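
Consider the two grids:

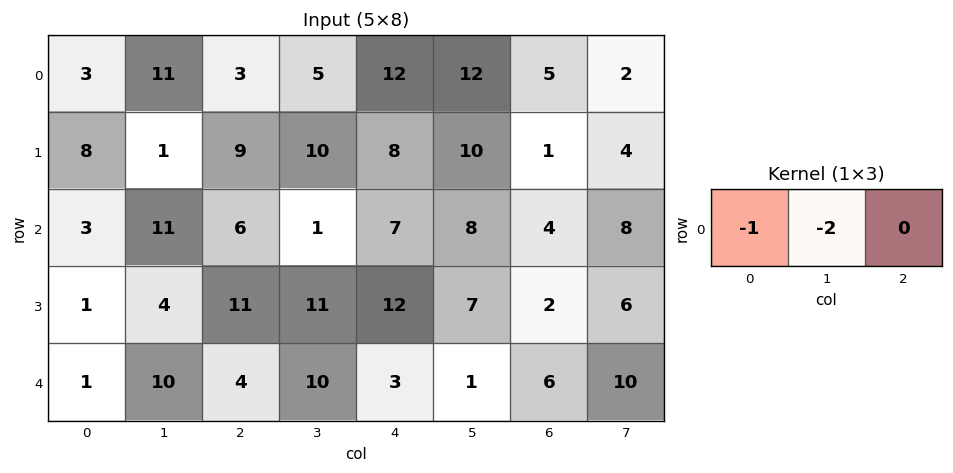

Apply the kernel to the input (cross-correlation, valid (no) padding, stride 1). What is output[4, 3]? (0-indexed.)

-16

The receptive field on the input at this output position is [10 3 1]. Elementwise product with the kernel and sum: 10·-1 + 3·-2.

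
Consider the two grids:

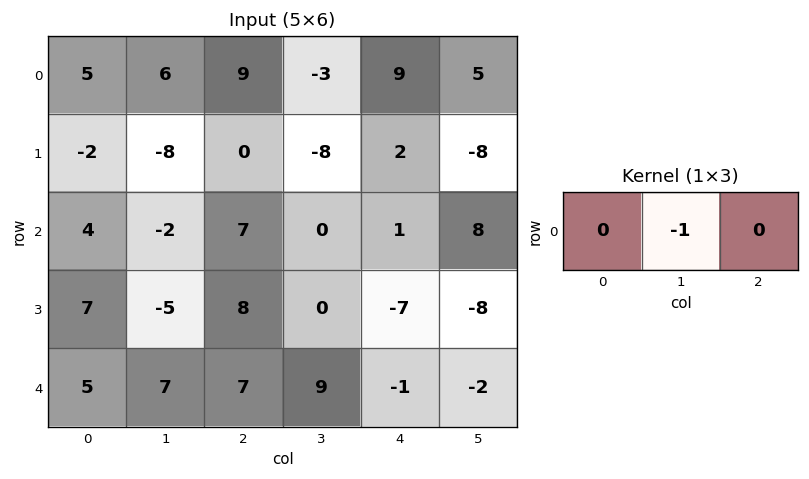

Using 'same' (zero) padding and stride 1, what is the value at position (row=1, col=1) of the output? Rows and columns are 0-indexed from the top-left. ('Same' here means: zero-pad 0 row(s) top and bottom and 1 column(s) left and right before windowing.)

The receptive field on the zero-padded input at this output position is [-2 -8 0]. Elementwise product with the kernel and sum: -8·-1.

8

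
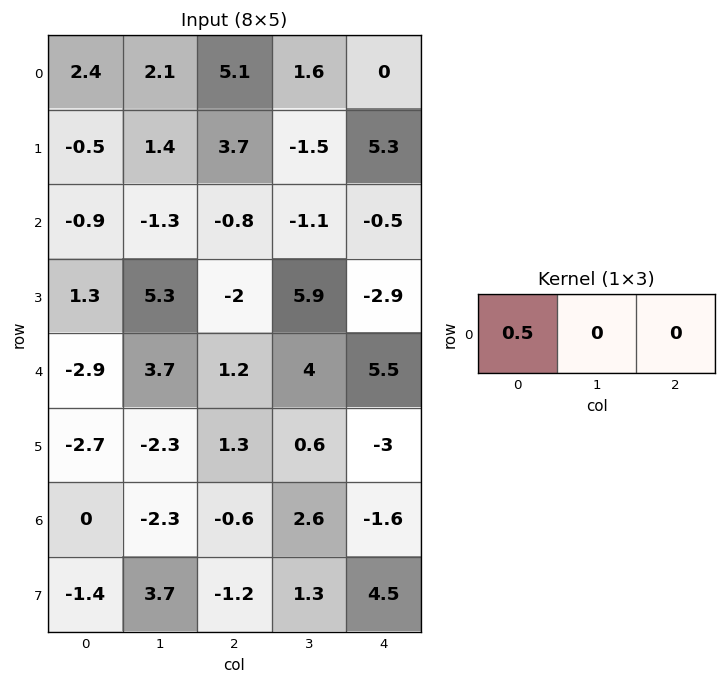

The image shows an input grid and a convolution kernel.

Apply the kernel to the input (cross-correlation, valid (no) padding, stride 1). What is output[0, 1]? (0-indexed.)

The receptive field on the input at this output position is [2.1 5.1 1.6]. Elementwise product with the kernel and sum: 2.1·0.5.

1.05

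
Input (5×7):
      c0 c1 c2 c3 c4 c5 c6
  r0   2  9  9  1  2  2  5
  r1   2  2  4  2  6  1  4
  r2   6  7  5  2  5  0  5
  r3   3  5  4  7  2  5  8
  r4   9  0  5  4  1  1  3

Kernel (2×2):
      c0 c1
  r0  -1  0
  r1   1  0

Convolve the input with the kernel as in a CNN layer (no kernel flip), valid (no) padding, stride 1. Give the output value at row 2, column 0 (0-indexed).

The receptive field on the input at this output position is [6 7 / 3 5]. Elementwise product with the kernel and sum: 6·-1 + 3·1.

-3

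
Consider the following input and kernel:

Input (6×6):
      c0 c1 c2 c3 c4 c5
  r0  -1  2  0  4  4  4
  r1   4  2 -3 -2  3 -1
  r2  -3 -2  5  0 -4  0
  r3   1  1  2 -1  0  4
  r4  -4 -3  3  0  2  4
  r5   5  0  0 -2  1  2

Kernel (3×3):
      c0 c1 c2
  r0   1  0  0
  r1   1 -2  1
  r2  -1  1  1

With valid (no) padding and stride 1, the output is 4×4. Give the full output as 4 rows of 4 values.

2 15 -5 -9
12 -10 -5 11
2 0 8 9
1 -10 6 4

Output[0,0]: The receptive field on the input at this output position is [-1 2 0 / 4 2 -3 / -3 -2 5]. Elementwise product with the kernel and sum: -1·1 + 4·1 + 2·-2 + -3·1 + -3·-1 + -2·1 + 5·1.
Output[0,1]: The receptive field on the input at this output position is [2 0 4 / 2 -3 -2 / -2 5 0]. Elementwise product with the kernel and sum: 2·1 + 2·1 + -3·-2 + -2·1 + -2·-1 + 5·1 + 0·1.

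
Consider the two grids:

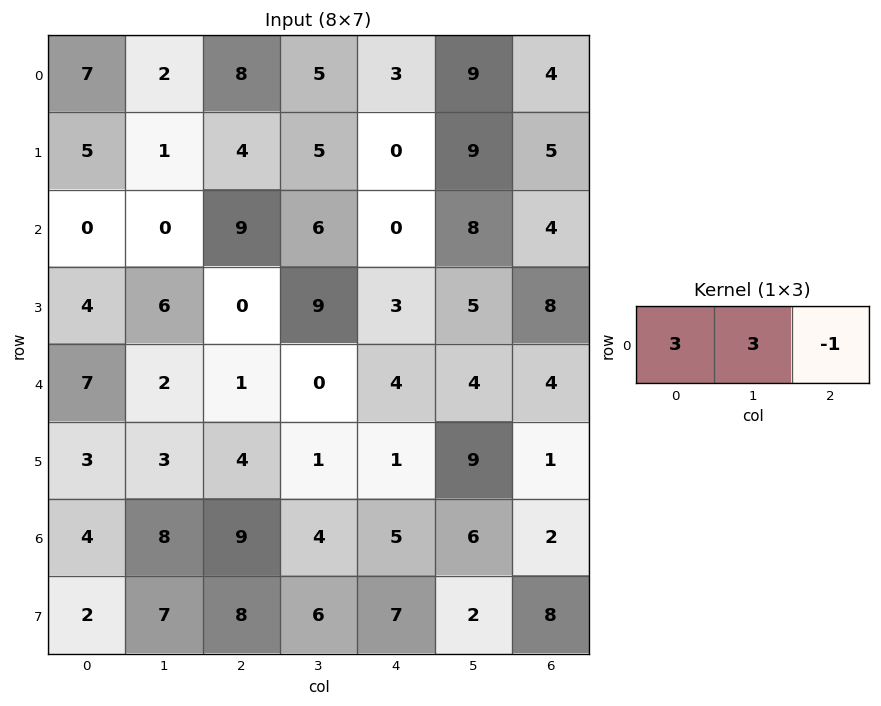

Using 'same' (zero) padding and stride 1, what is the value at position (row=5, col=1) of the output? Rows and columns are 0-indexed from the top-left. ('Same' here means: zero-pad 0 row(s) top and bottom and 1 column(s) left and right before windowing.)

14

The receptive field on the zero-padded input at this output position is [3 3 4]. Elementwise product with the kernel and sum: 3·3 + 3·3 + 4·-1.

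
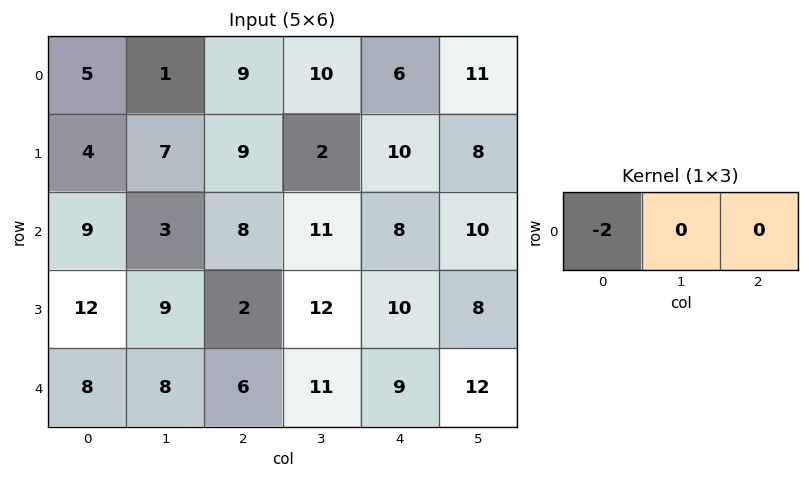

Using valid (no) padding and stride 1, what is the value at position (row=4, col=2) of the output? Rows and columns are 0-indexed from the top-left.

-12

The receptive field on the input at this output position is [6 11 9]. Elementwise product with the kernel and sum: 6·-2.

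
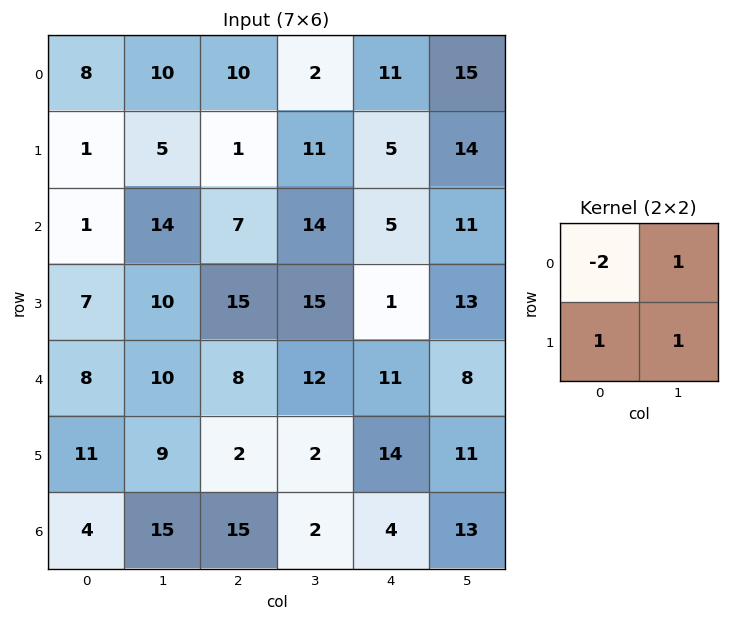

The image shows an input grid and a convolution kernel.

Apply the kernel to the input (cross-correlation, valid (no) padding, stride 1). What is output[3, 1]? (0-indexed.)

The receptive field on the input at this output position is [10 15 / 10 8]. Elementwise product with the kernel and sum: 10·-2 + 15·1 + 10·1 + 8·1.

13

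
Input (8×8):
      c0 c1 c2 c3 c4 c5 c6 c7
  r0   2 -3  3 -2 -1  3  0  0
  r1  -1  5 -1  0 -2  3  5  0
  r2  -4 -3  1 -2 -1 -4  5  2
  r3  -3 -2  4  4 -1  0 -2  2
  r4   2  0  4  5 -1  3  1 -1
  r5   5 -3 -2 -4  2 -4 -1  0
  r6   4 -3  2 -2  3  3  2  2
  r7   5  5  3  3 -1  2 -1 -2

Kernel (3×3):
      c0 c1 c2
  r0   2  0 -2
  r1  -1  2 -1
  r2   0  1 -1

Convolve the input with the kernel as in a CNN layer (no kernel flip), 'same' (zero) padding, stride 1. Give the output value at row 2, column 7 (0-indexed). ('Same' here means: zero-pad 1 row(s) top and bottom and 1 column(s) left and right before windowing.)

11

The receptive field on the zero-padded input at this output position is [5 0 0 / 5 2 0 / -2 2 0]. Elementwise product with the kernel and sum: 5·2 + 0·-2 + 5·-1 + 2·2 + 0·-1 + 2·1 + 0·-1.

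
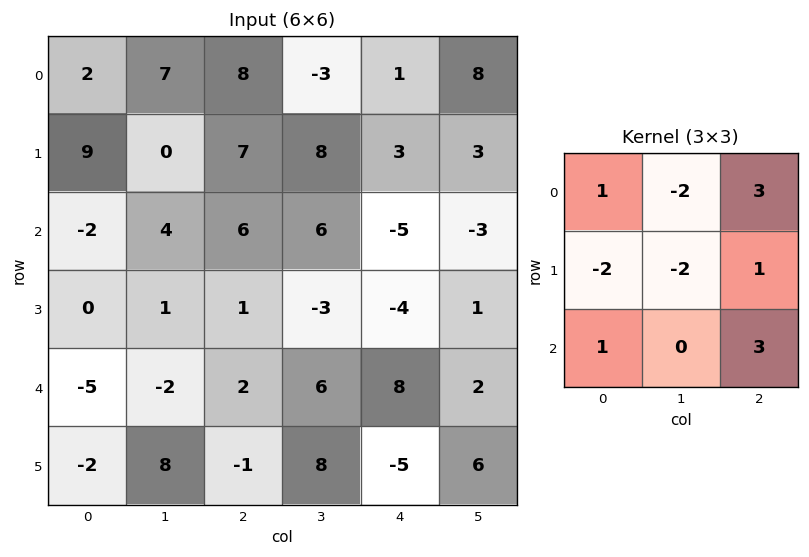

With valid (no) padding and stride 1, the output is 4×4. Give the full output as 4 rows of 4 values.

Output[0,0]: The receptive field on the input at this output position is [2 7 8 / 9 0 7 / -2 4 6]. Elementwise product with the kernel and sum: 2·1 + 7·-2 + 8·3 + 9·-2 + 0·-2 + 7·1 + -2·1 + 6·3.
Output[0,1]: The receptive field on the input at this output position is [7 8 -3 / 0 7 8 / 4 6 6]. Elementwise product with the kernel and sum: 7·1 + 8·-2 + -3·3 + 0·-2 + 7·-2 + 8·1 + 4·1 + 6·3.

17 -2 -19 -3
35 -12 -40 6
8 19 5 34
12 28 -29 8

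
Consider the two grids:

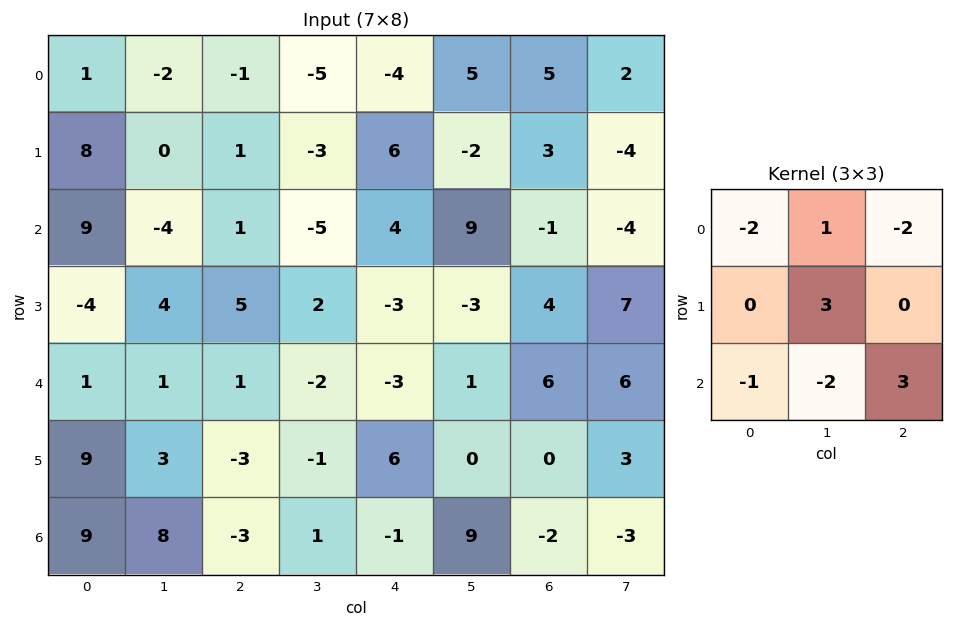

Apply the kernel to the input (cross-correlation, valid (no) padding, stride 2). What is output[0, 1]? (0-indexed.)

17

The receptive field on the input at this output position is [-1 -5 -4 / 1 -3 6 / 1 -5 4]. Elementwise product with the kernel and sum: -1·-2 + -5·1 + -4·-2 + -3·3 + 1·-1 + -5·-2 + 4·3.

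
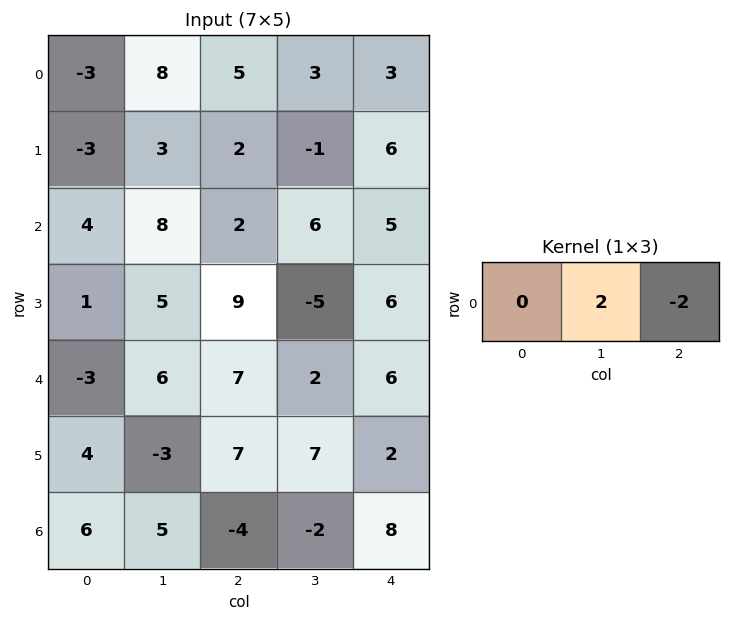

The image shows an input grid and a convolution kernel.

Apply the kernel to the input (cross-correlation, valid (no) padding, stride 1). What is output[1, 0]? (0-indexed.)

The receptive field on the input at this output position is [-3 3 2]. Elementwise product with the kernel and sum: 3·2 + 2·-2.

2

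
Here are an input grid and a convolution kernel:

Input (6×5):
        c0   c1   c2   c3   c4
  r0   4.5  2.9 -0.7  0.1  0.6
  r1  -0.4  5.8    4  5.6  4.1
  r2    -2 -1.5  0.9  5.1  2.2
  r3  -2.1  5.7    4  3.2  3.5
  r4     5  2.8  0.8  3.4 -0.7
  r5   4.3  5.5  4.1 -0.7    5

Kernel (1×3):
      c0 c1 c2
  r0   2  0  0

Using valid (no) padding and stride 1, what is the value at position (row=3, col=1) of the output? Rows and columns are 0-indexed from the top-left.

The receptive field on the input at this output position is [5.7 4 3.2]. Elementwise product with the kernel and sum: 5.7·2.

11.4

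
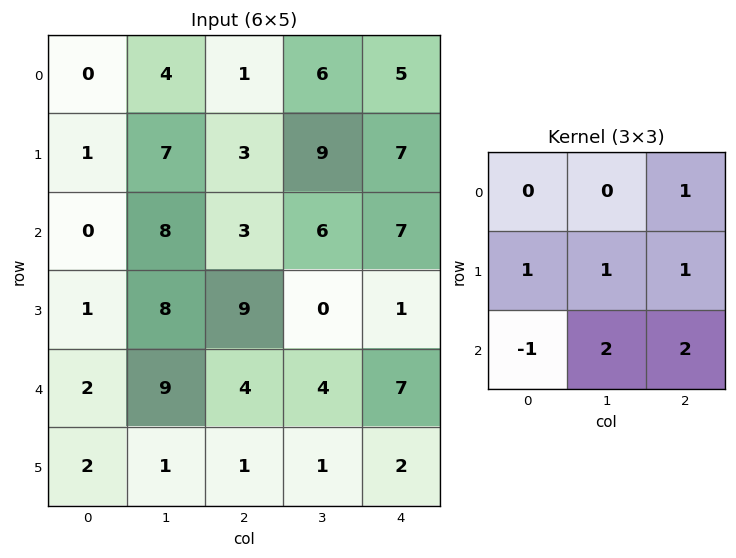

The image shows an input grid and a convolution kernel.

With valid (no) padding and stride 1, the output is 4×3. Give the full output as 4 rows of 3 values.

34 35 47
47 36 16
45 30 35
26 20 21

Output[0,0]: The receptive field on the input at this output position is [0 4 1 / 1 7 3 / 0 8 3]. Elementwise product with the kernel and sum: 1·1 + 1·1 + 7·1 + 3·1 + 0·-1 + 8·2 + 3·2.
Output[0,1]: The receptive field on the input at this output position is [4 1 6 / 7 3 9 / 8 3 6]. Elementwise product with the kernel and sum: 6·1 + 7·1 + 3·1 + 9·1 + 8·-1 + 3·2 + 6·2.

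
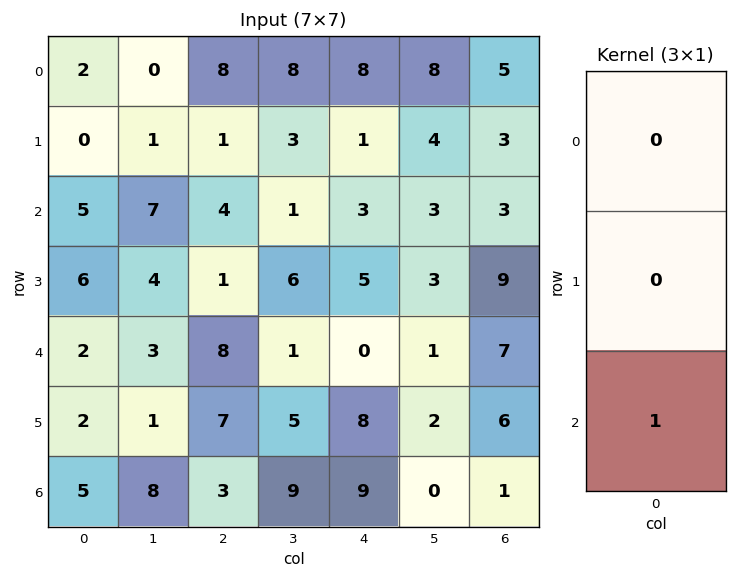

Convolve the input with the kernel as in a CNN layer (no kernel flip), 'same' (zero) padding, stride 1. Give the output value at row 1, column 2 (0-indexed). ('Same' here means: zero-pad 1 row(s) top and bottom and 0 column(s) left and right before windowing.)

The receptive field on the zero-padded input at this output position is [8 / 1 / 4]. Elementwise product with the kernel and sum: 4·1.

4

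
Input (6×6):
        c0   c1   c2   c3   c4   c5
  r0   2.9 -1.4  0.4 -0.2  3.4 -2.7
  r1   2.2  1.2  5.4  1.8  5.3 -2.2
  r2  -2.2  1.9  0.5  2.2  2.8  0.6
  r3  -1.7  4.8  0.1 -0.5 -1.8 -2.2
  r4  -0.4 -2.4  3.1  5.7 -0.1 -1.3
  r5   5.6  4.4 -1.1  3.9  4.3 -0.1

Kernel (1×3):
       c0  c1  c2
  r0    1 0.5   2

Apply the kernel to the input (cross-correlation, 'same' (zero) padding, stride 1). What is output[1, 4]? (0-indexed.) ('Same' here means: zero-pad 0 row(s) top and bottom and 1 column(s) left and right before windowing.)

0.05

The receptive field on the zero-padded input at this output position is [1.8 5.3 -2.2]. Elementwise product with the kernel and sum: 1.8·1 + 5.3·0.5 + -2.2·2.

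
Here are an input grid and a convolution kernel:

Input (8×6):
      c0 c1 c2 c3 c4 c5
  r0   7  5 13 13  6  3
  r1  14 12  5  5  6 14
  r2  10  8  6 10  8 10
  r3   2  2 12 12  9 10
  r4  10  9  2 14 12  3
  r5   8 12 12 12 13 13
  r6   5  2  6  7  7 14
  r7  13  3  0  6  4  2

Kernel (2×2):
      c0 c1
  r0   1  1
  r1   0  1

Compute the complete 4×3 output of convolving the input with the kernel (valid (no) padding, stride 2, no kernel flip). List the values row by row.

Output[0,0]: The receptive field on the input at this output position is [7 5 / 14 12]. Elementwise product with the kernel and sum: 7·1 + 5·1 + 12·1.
Output[0,1]: The receptive field on the input at this output position is [13 13 / 5 5]. Elementwise product with the kernel and sum: 13·1 + 13·1 + 5·1.

24 31 23
20 28 28
31 28 28
10 19 23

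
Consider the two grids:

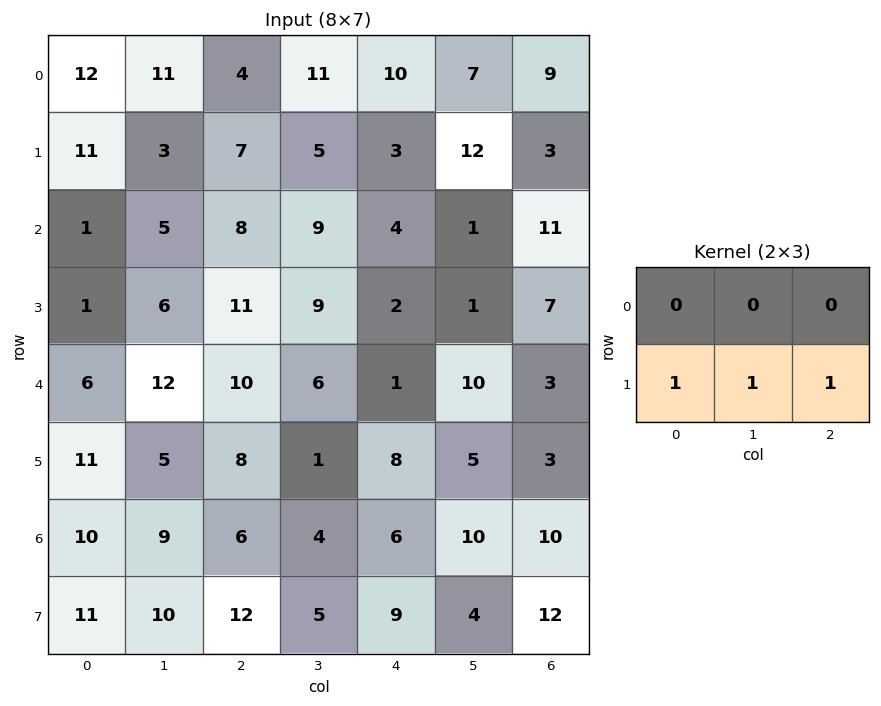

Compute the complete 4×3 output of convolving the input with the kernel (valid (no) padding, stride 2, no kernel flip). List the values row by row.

Output[0,0]: The receptive field on the input at this output position is [12 11 4 / 11 3 7]. Elementwise product with the kernel and sum: 11·1 + 3·1 + 7·1.

21 15 18
18 22 10
24 17 16
33 26 25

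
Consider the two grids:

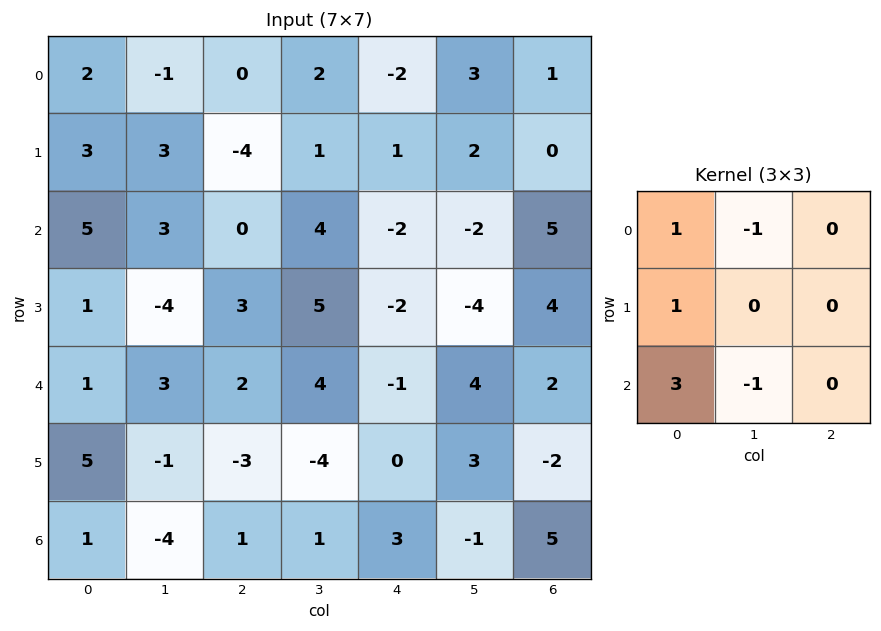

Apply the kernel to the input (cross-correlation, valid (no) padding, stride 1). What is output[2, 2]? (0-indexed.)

1

The receptive field on the input at this output position is [0 4 -2 / 3 5 -2 / 2 4 -1]. Elementwise product with the kernel and sum: 0·1 + 4·-1 + 3·1 + 2·3 + 4·-1.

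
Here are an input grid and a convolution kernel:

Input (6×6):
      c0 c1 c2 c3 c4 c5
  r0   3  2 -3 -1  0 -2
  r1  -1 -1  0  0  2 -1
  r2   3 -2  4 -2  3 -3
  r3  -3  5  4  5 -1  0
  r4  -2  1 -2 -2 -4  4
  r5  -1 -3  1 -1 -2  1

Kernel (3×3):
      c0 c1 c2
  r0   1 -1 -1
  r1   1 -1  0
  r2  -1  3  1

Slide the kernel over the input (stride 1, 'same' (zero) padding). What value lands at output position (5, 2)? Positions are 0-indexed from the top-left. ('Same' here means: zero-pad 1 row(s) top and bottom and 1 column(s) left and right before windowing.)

The receptive field on the zero-padded input at this output position is [1 -2 -2 / -3 1 -1 / 0 0 0]. Elementwise product with the kernel and sum: 1·1 + -2·-1 + -2·-1 + -3·1 + 1·-1 + 0·-1 + 0·3 + 0·1.

1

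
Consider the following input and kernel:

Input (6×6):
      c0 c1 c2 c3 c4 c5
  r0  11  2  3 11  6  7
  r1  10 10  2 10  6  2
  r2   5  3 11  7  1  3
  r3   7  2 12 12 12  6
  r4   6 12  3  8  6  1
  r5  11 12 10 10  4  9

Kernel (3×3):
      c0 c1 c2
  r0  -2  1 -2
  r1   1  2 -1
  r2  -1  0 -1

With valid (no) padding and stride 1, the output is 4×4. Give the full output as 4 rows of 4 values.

-14 -29 -3 -20
-33 -34 -6 -30
-39 -15 -2 2
-30 -28 -37 -24

Output[0,0]: The receptive field on the input at this output position is [11 2 3 / 10 10 2 / 5 3 11]. Elementwise product with the kernel and sum: 11·-2 + 2·1 + 3·-2 + 10·1 + 10·2 + 2·-1 + 5·-1 + 11·-1.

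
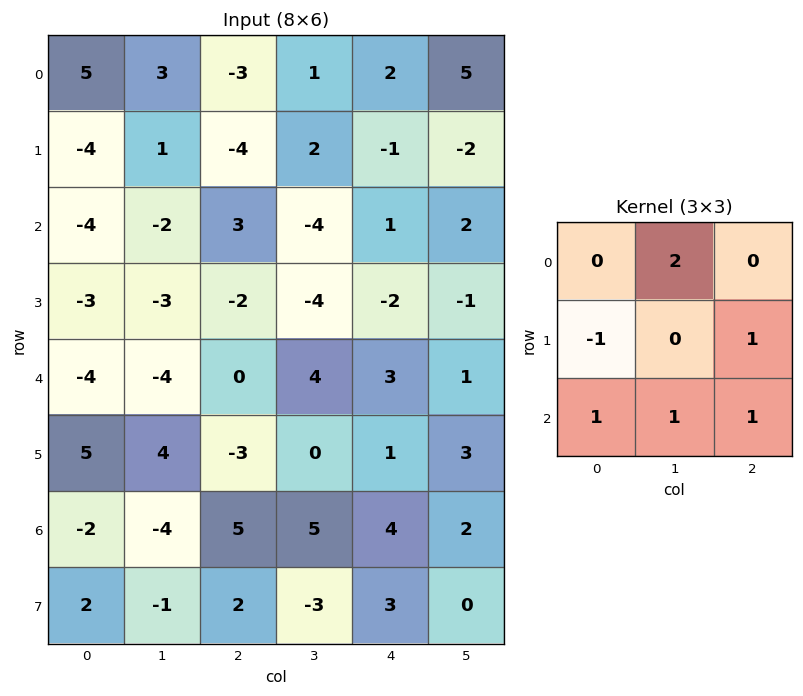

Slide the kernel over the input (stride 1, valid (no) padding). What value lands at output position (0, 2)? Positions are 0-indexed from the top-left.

The receptive field on the input at this output position is [-3 1 2 / -4 2 -1 / 3 -4 1]. Elementwise product with the kernel and sum: 1·2 + -4·-1 + -1·1 + 3·1 + -4·1 + 1·1.

5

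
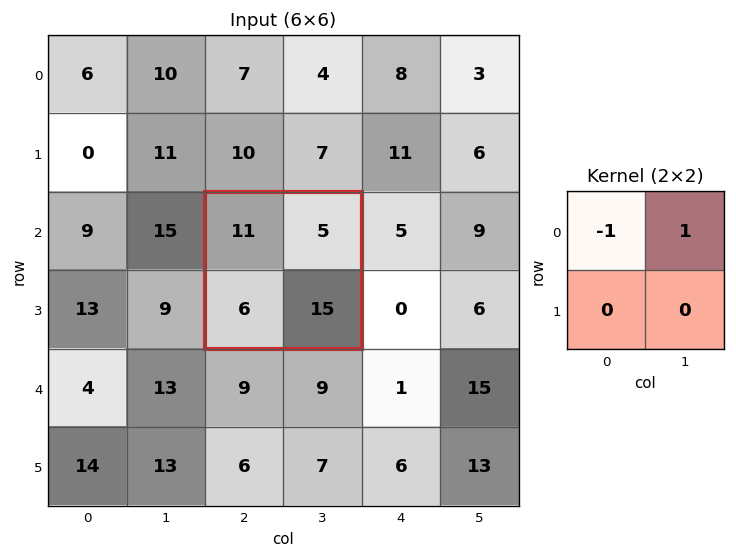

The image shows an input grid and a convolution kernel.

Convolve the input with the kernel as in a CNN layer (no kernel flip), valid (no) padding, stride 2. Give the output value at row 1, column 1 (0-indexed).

-6

The receptive field on the input at this output position is [11 5 / 6 15]. Elementwise product with the kernel and sum: 11·-1 + 5·1.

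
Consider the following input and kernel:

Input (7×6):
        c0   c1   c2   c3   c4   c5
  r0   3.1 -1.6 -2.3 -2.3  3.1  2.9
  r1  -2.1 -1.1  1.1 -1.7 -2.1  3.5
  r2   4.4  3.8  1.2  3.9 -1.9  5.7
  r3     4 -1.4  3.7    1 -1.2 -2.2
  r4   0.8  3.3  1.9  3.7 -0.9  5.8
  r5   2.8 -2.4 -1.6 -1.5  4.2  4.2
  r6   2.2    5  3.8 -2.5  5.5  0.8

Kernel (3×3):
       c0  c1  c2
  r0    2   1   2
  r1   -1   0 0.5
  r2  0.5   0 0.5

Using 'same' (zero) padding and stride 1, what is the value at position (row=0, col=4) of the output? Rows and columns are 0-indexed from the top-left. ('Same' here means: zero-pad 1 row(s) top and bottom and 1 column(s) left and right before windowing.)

4.65

The receptive field on the zero-padded input at this output position is [0 0 0 / -2.3 3.1 2.9 / -1.7 -2.1 3.5]. Elementwise product with the kernel and sum: 0·2 + 0·1 + 0·2 + -2.3·-1 + 2.9·0.5 + -1.7·0.5 + 3.5·0.5.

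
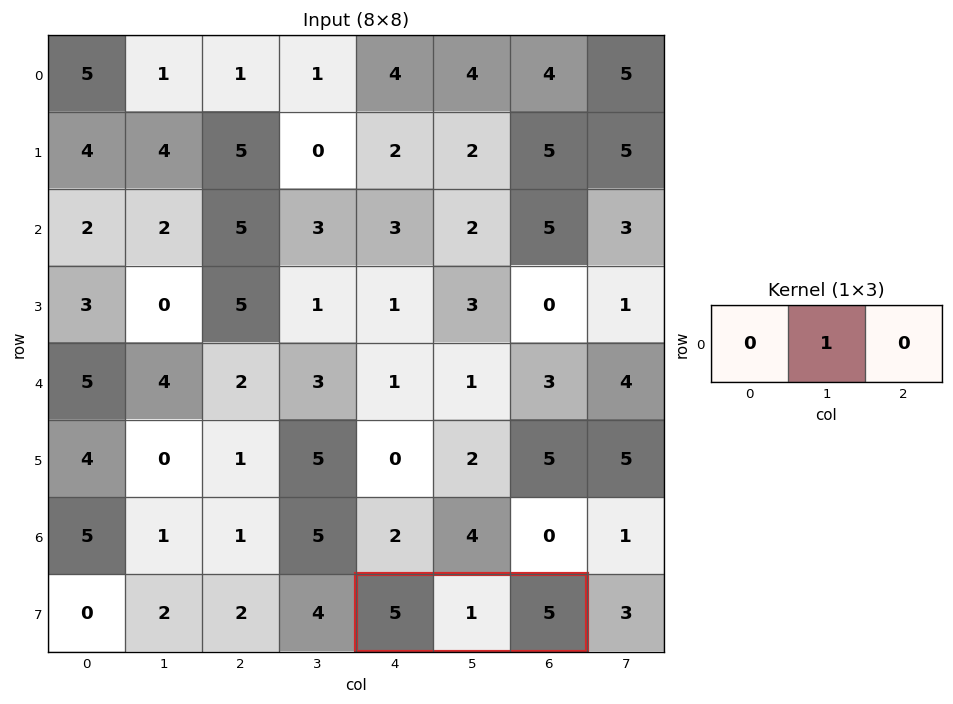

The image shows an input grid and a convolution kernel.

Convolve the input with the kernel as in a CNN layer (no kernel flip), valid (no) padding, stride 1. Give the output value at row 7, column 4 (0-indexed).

The receptive field on the input at this output position is [5 1 5]. Elementwise product with the kernel and sum: 1·1.

1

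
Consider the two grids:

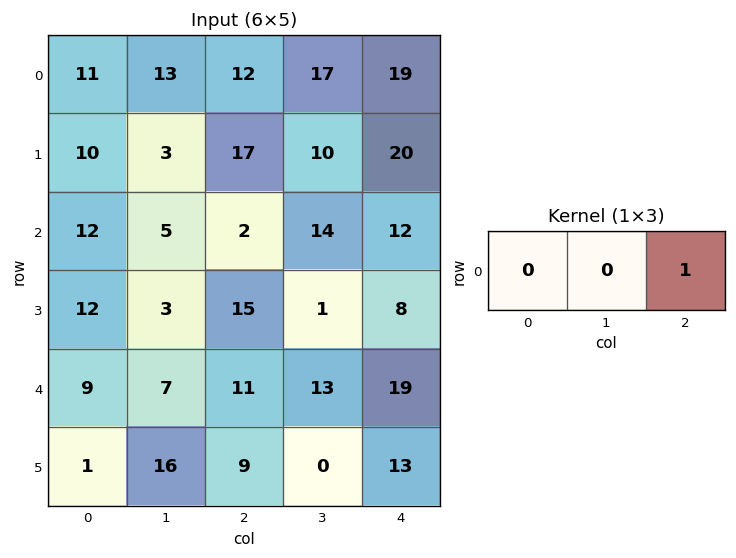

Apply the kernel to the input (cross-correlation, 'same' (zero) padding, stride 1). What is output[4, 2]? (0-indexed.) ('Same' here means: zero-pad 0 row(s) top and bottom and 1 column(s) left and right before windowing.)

The receptive field on the zero-padded input at this output position is [7 11 13]. Elementwise product with the kernel and sum: 13·1.

13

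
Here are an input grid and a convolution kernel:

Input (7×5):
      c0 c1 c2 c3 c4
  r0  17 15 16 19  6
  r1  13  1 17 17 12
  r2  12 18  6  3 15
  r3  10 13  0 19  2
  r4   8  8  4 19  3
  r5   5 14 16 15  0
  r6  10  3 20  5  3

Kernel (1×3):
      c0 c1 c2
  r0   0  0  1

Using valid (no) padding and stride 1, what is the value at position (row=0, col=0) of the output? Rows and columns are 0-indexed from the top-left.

The receptive field on the input at this output position is [17 15 16]. Elementwise product with the kernel and sum: 16·1.

16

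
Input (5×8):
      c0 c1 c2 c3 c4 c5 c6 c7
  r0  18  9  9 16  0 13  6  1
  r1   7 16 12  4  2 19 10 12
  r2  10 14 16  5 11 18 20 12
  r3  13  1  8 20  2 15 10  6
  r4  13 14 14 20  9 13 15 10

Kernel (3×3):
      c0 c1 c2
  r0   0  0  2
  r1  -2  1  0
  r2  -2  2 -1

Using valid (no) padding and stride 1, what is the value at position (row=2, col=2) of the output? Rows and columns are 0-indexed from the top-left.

The receptive field on the input at this output position is [16 5 11 / 8 20 2 / 14 20 9]. Elementwise product with the kernel and sum: 11·2 + 8·-2 + 20·1 + 14·-2 + 20·2 + 9·-1.

29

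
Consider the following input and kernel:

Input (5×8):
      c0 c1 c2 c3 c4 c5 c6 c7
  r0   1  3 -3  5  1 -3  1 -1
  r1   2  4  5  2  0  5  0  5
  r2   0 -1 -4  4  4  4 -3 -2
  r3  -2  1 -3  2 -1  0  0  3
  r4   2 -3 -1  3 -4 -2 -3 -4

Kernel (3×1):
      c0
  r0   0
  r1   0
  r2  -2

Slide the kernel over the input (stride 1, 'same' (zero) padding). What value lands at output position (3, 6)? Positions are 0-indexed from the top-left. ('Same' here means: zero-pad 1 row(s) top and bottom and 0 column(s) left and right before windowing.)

The receptive field on the zero-padded input at this output position is [-3 / 0 / -3]. Elementwise product with the kernel and sum: -3·-2.

6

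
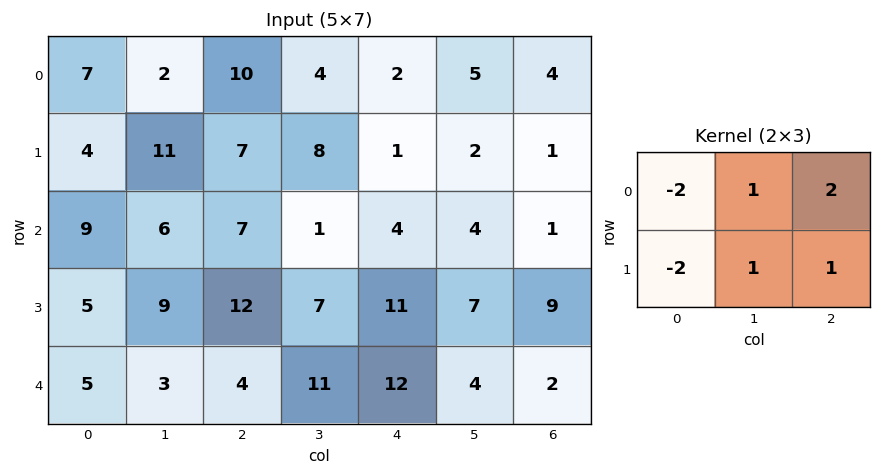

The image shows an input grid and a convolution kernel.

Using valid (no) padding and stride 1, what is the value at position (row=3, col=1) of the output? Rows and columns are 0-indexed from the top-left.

17

The receptive field on the input at this output position is [9 12 7 / 3 4 11]. Elementwise product with the kernel and sum: 9·-2 + 12·1 + 7·2 + 3·-2 + 4·1 + 11·1.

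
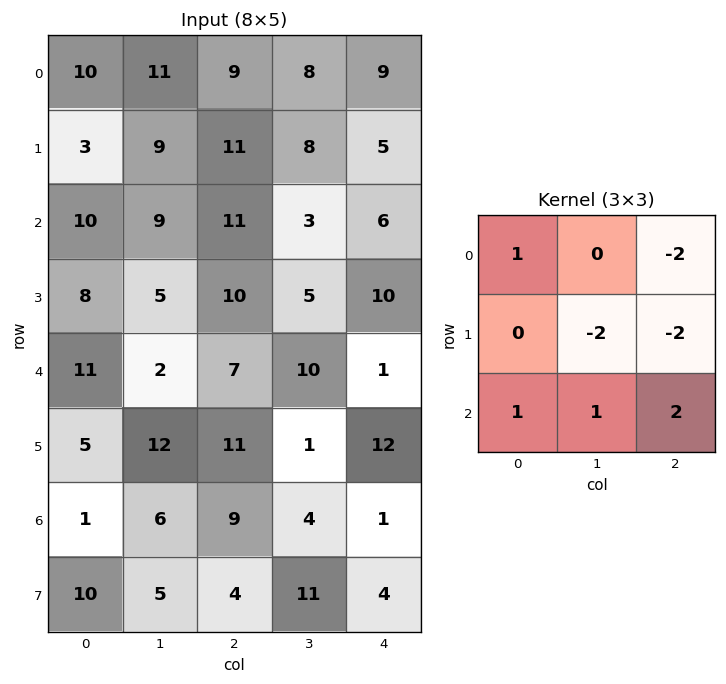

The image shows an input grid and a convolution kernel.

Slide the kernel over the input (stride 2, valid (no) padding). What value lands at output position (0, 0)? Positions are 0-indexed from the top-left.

The receptive field on the input at this output position is [10 11 9 / 3 9 11 / 10 9 11]. Elementwise product with the kernel and sum: 10·1 + 9·-2 + 9·-2 + 11·-2 + 10·1 + 9·1 + 11·2.

-7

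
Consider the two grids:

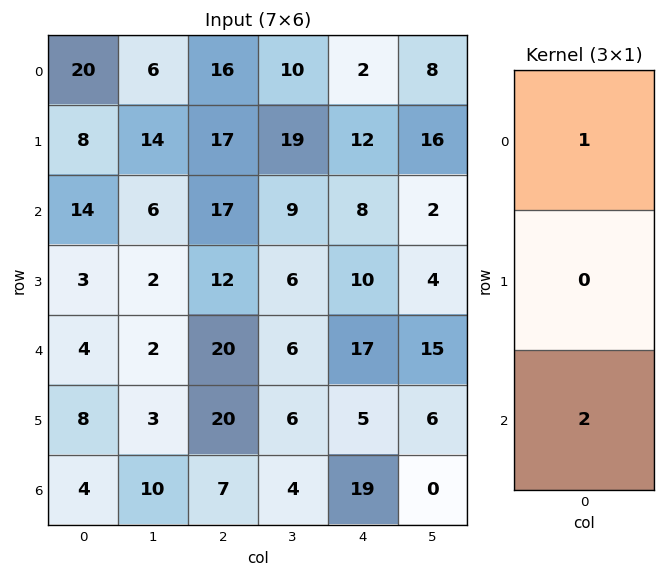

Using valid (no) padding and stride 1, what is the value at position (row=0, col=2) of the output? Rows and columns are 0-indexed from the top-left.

50

The receptive field on the input at this output position is [16 / 17 / 17]. Elementwise product with the kernel and sum: 16·1 + 17·2.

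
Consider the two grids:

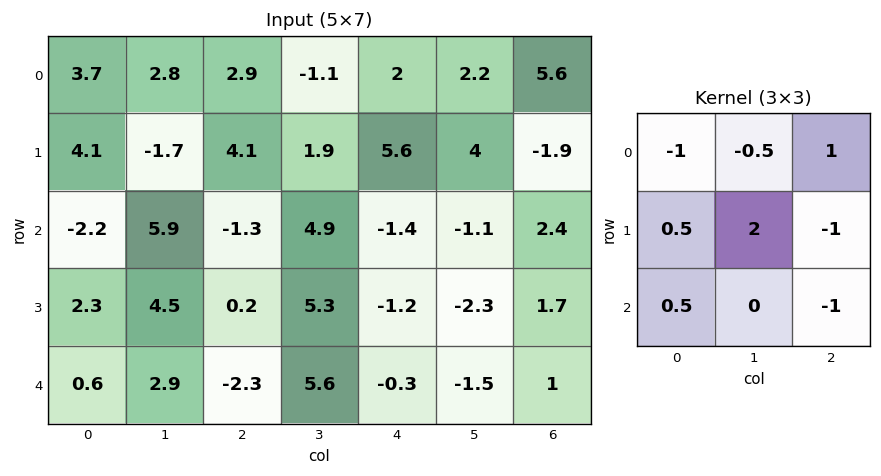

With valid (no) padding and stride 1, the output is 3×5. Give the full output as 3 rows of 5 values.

-7.45 -1.85 0.65 14 12.1
13.8 -6.05 12.4 5 -17.1
10.5 -7.15 8.5 1.55 -3.7

Output[0,0]: The receptive field on the input at this output position is [3.7 2.8 2.9 / 4.1 -1.7 4.1 / -2.2 5.9 -1.3]. Elementwise product with the kernel and sum: 3.7·-1 + 2.8·-0.5 + 2.9·1 + 4.1·0.5 + -1.7·2 + 4.1·-1 + -2.2·0.5 + -1.3·-1.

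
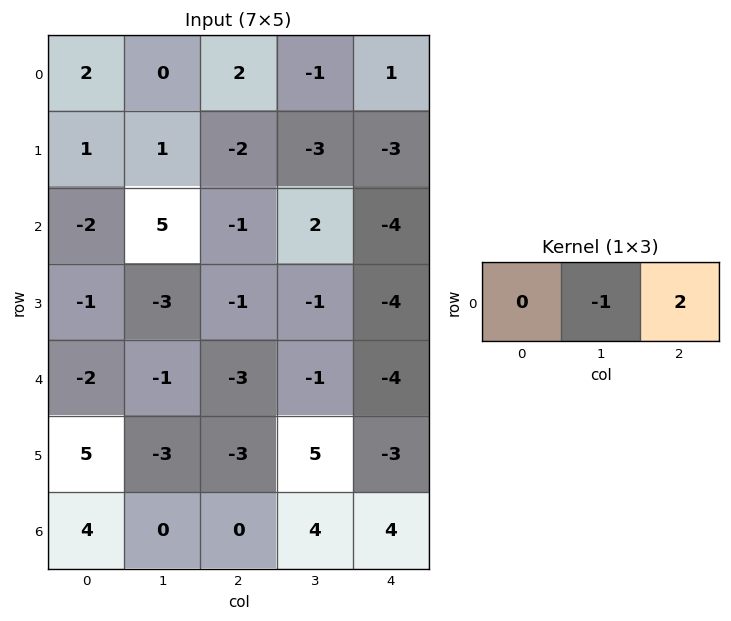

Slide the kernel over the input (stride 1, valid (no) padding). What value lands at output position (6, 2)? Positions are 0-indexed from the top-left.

The receptive field on the input at this output position is [0 4 4]. Elementwise product with the kernel and sum: 4·-1 + 4·2.

4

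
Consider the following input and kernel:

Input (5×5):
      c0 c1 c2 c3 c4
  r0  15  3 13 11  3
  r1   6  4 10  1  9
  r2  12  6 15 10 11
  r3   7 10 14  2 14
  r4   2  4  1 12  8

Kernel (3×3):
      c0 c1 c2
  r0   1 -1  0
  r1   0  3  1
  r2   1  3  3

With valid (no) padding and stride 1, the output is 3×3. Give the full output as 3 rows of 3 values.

109 102 92
114 107 112
67 78 86

Output[0,0]: The receptive field on the input at this output position is [15 3 13 / 6 4 10 / 12 6 15]. Elementwise product with the kernel and sum: 15·1 + 3·-1 + 4·3 + 10·1 + 12·1 + 6·3 + 15·3.
Output[0,1]: The receptive field on the input at this output position is [3 13 11 / 4 10 1 / 6 15 10]. Elementwise product with the kernel and sum: 3·1 + 13·-1 + 10·3 + 1·1 + 6·1 + 15·3 + 10·3.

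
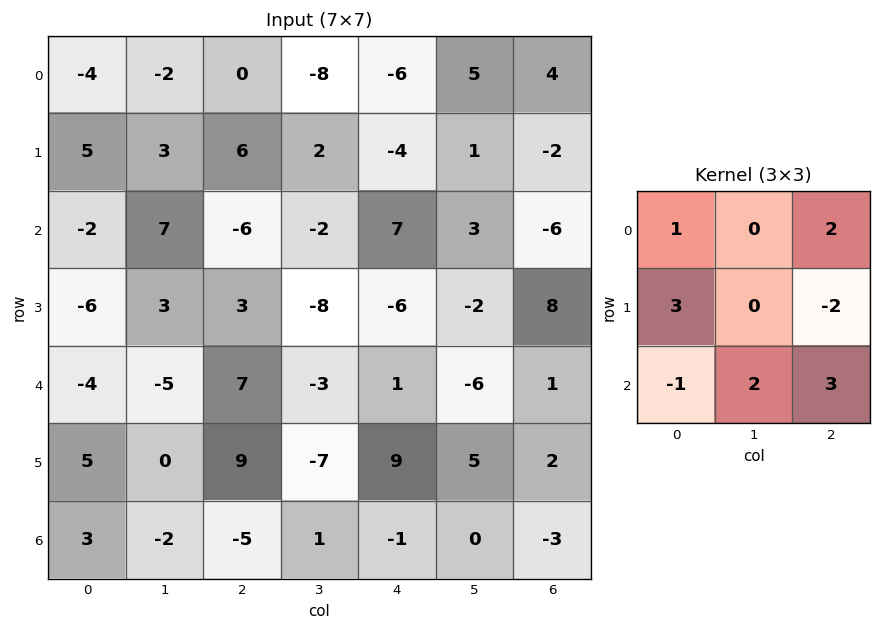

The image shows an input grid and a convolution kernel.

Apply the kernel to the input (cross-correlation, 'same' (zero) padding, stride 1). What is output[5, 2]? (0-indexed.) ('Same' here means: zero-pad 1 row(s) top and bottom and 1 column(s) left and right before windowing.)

-2

The receptive field on the zero-padded input at this output position is [-5 7 -3 / 0 9 -7 / -2 -5 1]. Elementwise product with the kernel and sum: -5·1 + -3·2 + 0·3 + -7·-2 + -2·-1 + -5·2 + 1·3.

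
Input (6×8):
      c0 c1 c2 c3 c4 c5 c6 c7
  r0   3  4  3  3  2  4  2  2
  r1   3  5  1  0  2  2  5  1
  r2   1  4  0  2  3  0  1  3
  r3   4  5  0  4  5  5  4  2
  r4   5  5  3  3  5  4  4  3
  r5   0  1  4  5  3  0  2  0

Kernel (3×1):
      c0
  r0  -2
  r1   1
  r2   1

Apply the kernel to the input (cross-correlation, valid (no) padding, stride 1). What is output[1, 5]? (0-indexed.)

The receptive field on the input at this output position is [2 / 0 / 5]. Elementwise product with the kernel and sum: 2·-2 + 0·1 + 5·1.

1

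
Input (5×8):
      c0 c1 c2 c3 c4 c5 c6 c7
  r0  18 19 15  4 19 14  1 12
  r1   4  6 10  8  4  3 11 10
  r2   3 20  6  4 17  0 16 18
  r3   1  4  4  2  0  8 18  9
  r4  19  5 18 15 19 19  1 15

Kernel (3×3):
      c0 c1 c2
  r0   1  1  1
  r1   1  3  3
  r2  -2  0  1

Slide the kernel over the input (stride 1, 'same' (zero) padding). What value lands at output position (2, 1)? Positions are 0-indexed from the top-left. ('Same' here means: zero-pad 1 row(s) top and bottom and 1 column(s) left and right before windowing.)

The receptive field on the zero-padded input at this output position is [4 6 10 / 3 20 6 / 1 4 4]. Elementwise product with the kernel and sum: 4·1 + 6·1 + 10·1 + 3·1 + 20·3 + 6·3 + 1·-2 + 4·1.

103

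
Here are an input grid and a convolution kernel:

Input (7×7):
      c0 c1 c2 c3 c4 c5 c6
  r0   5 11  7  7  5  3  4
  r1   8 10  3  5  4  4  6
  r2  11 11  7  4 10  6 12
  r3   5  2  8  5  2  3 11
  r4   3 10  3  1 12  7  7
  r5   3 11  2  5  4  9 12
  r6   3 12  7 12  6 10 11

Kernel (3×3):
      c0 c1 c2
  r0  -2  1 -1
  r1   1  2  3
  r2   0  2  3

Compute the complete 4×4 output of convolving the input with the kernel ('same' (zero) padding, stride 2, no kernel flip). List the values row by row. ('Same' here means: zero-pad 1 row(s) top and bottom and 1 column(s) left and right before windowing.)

89 67 46 23
69 46 45 50
78 37 70 50
34 37 39 26

Output[0,0]: The receptive field on the zero-padded input at this output position is [0 0 0 / 0 5 11 / 0 8 10]. Elementwise product with the kernel and sum: 0·-2 + 0·1 + 0·-1 + 0·1 + 5·2 + 11·3 + 8·2 + 10·3.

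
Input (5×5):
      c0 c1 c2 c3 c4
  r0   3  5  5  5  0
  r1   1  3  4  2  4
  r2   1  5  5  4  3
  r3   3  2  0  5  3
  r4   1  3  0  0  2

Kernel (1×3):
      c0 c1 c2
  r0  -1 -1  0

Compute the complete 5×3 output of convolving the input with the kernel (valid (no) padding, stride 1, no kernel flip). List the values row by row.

Output[0,0]: The receptive field on the input at this output position is [3 5 5]. Elementwise product with the kernel and sum: 3·-1 + 5·-1.
Output[0,1]: The receptive field on the input at this output position is [5 5 5]. Elementwise product with the kernel and sum: 5·-1 + 5·-1.

-8 -10 -10
-4 -7 -6
-6 -10 -9
-5 -2 -5
-4 -3 0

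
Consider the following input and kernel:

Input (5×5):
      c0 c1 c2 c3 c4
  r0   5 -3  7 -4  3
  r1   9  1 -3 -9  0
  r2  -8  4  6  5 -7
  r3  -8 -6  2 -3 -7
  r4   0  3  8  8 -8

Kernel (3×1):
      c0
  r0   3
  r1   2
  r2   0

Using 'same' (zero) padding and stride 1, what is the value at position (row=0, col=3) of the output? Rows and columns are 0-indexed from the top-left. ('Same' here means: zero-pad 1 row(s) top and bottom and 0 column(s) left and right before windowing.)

-8

The receptive field on the zero-padded input at this output position is [0 / -4 / -9]. Elementwise product with the kernel and sum: 0·3 + -4·2.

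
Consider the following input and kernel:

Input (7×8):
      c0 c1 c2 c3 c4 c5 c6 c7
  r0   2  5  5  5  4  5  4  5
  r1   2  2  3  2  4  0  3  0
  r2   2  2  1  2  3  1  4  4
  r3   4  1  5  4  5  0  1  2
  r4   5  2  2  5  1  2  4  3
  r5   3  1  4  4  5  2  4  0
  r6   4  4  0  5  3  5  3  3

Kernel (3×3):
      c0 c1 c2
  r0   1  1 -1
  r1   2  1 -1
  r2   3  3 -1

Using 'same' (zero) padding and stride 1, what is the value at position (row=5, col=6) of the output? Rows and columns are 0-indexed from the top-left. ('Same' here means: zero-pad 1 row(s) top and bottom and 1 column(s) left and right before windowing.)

32

The receptive field on the zero-padded input at this output position is [2 4 3 / 2 4 0 / 5 3 3]. Elementwise product with the kernel and sum: 2·1 + 4·1 + 3·-1 + 2·2 + 4·1 + 0·-1 + 5·3 + 3·3 + 3·-1.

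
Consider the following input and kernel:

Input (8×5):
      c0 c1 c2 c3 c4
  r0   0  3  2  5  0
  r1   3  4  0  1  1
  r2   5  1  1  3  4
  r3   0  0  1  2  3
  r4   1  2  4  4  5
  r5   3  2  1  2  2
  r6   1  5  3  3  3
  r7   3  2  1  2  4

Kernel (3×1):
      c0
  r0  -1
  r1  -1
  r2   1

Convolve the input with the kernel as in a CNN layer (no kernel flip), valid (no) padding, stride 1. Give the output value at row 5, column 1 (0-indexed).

-5

The receptive field on the input at this output position is [2 / 5 / 2]. Elementwise product with the kernel and sum: 2·-1 + 5·-1 + 2·1.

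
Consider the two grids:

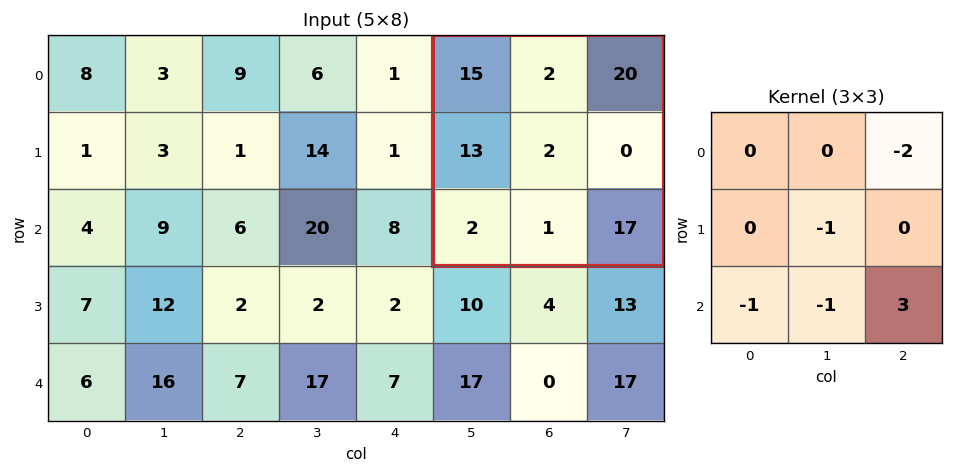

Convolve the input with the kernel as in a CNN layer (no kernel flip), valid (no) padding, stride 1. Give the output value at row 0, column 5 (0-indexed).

The receptive field on the input at this output position is [15 2 20 / 13 2 0 / 2 1 17]. Elementwise product with the kernel and sum: 20·-2 + 2·-1 + 2·-1 + 1·-1 + 17·3.

6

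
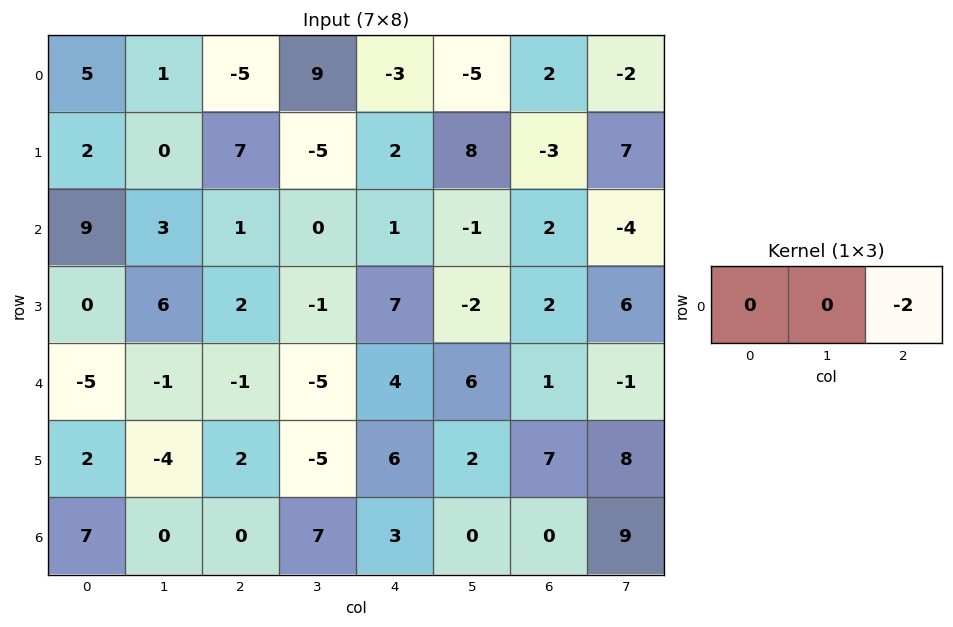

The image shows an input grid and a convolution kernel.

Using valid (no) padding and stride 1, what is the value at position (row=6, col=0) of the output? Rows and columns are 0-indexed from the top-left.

0

The receptive field on the input at this output position is [7 0 0]. Elementwise product with the kernel and sum: 0·-2.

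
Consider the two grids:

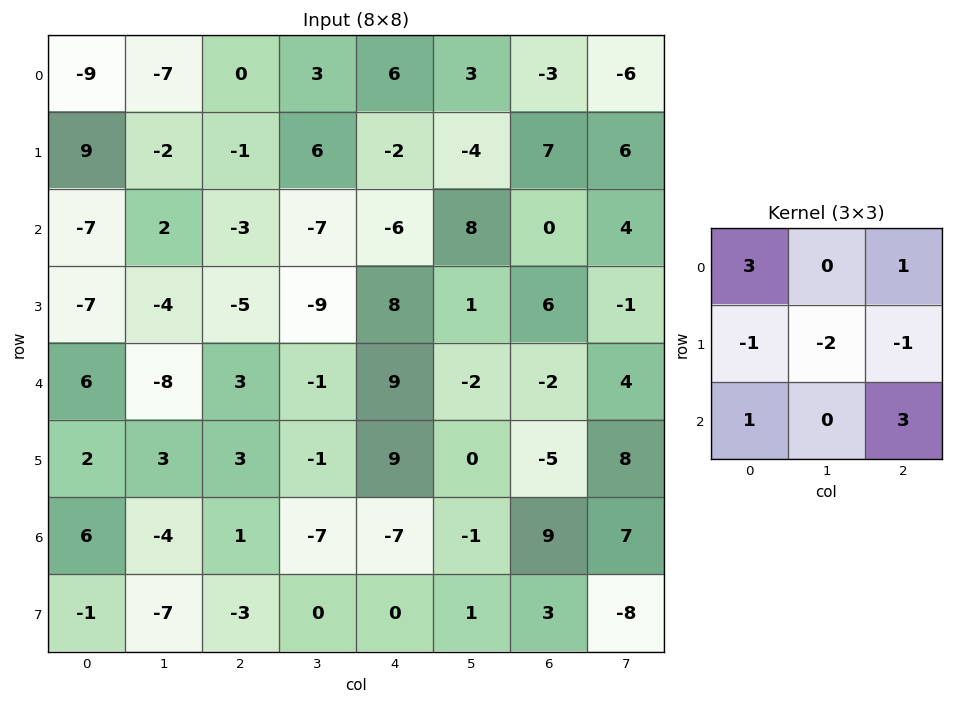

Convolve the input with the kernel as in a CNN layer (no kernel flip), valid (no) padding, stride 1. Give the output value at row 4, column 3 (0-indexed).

-32

The receptive field on the input at this output position is [-1 9 -2 / -1 9 0 / -7 -7 -1]. Elementwise product with the kernel and sum: -1·3 + -2·1 + -1·-1 + 9·-2 + 0·-1 + -7·1 + -1·3.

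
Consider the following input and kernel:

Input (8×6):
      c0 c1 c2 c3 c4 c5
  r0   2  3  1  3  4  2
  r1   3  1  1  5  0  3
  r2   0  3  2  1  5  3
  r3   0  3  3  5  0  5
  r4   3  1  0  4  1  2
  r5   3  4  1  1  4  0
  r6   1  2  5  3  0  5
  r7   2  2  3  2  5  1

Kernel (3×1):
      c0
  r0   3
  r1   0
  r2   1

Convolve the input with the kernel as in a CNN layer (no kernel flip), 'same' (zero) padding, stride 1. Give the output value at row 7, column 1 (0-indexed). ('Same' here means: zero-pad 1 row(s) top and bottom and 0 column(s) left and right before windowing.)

The receptive field on the zero-padded input at this output position is [2 / 2 / 0]. Elementwise product with the kernel and sum: 2·3 + 0·1.

6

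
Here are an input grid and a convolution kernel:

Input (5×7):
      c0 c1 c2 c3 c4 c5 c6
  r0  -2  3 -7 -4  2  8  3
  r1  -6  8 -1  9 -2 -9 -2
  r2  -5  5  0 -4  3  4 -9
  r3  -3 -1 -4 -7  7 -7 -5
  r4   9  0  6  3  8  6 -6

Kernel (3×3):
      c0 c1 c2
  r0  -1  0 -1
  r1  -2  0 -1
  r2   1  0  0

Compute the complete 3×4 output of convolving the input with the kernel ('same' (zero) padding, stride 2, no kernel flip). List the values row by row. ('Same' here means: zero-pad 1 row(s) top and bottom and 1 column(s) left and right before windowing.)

Output[0,0]: The receptive field on the zero-padded input at this output position is [0 0 0 / 0 -2 3 / 0 -6 8]. Elementwise product with the kernel and sum: 0·-1 + 0·-1 + 0·-2 + 3·-1 + 0·1.
Output[0,1]: The receptive field on the zero-padded input at this output position is [0 0 0 / 3 -7 -4 / 8 -1 9]. Elementwise product with the kernel and sum: 0·-1 + 0·-1 + 3·-2 + -4·-1 + 8·1.

-3 6 9 -25
-13 -24 -3 -6
1 5 2 -5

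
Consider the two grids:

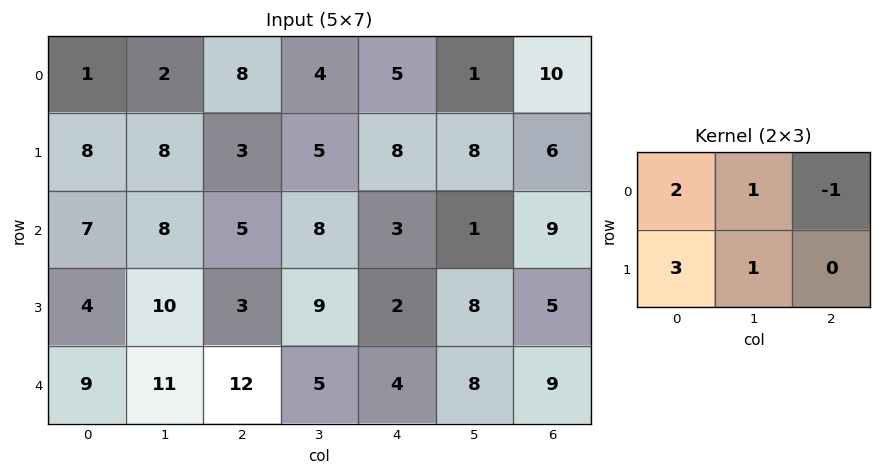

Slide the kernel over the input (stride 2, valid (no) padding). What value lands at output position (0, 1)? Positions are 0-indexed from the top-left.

The receptive field on the input at this output position is [8 4 5 / 3 5 8]. Elementwise product with the kernel and sum: 8·2 + 4·1 + 5·-1 + 3·3 + 5·1.

29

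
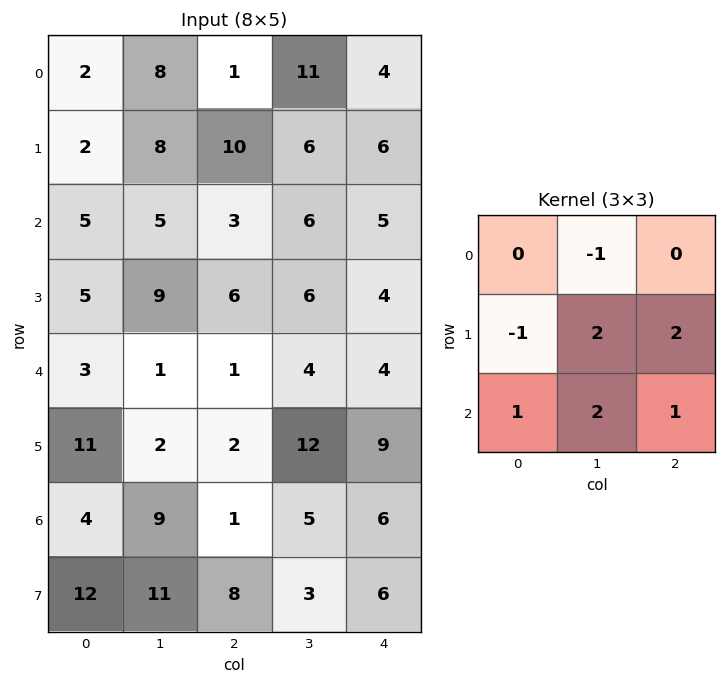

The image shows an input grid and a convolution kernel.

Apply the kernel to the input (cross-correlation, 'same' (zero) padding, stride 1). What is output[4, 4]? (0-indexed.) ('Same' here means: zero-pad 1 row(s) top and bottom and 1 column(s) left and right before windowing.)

30

The receptive field on the zero-padded input at this output position is [6 4 0 / 4 4 0 / 12 9 0]. Elementwise product with the kernel and sum: 4·-1 + 4·-1 + 4·2 + 0·2 + 12·1 + 9·2 + 0·1.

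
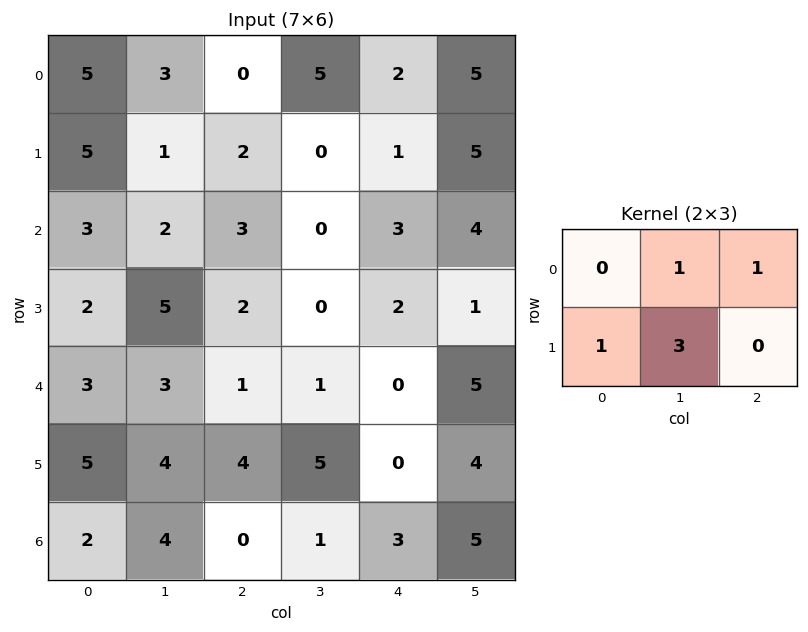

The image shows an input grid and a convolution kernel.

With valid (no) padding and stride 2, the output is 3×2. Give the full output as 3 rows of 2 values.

11 9
22 5
21 20

Output[0,0]: The receptive field on the input at this output position is [5 3 0 / 5 1 2]. Elementwise product with the kernel and sum: 3·1 + 0·1 + 5·1 + 1·3.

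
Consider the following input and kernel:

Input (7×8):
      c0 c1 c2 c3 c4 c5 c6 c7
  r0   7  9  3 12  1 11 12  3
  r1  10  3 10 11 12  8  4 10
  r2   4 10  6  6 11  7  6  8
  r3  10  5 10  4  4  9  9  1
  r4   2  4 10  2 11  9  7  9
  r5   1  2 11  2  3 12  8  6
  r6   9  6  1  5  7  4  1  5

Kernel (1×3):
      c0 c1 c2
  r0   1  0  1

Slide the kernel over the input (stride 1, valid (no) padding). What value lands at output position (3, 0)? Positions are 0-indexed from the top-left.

20

The receptive field on the input at this output position is [10 5 10]. Elementwise product with the kernel and sum: 10·1 + 10·1.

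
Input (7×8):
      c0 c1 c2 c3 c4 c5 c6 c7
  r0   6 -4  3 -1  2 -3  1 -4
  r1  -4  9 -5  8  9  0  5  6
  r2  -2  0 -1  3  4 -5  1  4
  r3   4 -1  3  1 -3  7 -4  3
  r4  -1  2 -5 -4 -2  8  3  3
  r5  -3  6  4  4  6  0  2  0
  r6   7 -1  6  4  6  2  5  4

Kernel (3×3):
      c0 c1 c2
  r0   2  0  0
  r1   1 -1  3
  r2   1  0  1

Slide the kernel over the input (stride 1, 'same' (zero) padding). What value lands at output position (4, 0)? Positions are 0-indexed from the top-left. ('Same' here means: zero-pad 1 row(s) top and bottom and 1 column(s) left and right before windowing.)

The receptive field on the zero-padded input at this output position is [0 4 -1 / 0 -1 2 / 0 -3 6]. Elementwise product with the kernel and sum: 0·2 + 0·1 + -1·-1 + 2·3 + 0·1 + 6·1.

13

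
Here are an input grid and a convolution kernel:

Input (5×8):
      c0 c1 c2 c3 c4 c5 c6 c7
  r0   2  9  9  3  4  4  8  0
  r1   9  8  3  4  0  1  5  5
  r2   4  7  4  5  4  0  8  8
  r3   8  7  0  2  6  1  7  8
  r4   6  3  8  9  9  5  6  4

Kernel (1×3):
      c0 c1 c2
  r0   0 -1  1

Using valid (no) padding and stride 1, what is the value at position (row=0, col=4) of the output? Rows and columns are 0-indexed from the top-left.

The receptive field on the input at this output position is [4 4 8]. Elementwise product with the kernel and sum: 4·-1 + 8·1.

4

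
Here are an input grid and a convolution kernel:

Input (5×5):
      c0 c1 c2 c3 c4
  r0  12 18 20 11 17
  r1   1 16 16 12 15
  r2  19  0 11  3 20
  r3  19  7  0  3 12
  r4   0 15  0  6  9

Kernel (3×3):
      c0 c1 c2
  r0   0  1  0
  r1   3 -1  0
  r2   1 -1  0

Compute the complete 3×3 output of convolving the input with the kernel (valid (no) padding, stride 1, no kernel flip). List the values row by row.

Output[0,0]: The receptive field on the input at this output position is [12 18 20 / 1 16 16 / 19 0 11]. Elementwise product with the kernel and sum: 18·1 + 1·3 + 16·-1 + 19·1 + 0·-1.
Output[0,1]: The receptive field on the input at this output position is [18 20 11 / 16 16 12 / 0 11 3]. Elementwise product with the kernel and sum: 20·1 + 16·3 + 16·-1 + 0·1 + 11·-1.

24 41 55
85 12 39
35 47 -6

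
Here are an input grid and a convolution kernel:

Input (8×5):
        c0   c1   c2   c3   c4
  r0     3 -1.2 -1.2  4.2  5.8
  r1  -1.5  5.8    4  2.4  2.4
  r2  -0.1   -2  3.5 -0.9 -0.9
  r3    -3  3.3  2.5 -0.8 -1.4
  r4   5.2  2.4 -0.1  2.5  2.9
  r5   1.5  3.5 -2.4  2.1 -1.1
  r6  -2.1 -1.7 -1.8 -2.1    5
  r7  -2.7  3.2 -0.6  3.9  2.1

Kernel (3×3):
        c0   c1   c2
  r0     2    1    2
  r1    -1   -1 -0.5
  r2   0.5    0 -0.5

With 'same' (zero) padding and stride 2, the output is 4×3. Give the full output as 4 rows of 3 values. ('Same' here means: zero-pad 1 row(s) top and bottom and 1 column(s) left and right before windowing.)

-5.3 2 -8.8
9.55 21.4 8.6
-4.55 4.65 -7.35
9.85 13 2.15

Output[0,0]: The receptive field on the zero-padded input at this output position is [0 0 0 / 0 3 -1.2 / 0 -1.5 5.8]. Elementwise product with the kernel and sum: 0·2 + 0·1 + 0·2 + 0·-1 + 3·-1 + -1.2·-0.5 + 0·0.5 + 5.8·-0.5.
Output[0,1]: The receptive field on the zero-padded input at this output position is [0 0 0 / -1.2 -1.2 4.2 / 5.8 4 2.4]. Elementwise product with the kernel and sum: 0·2 + 0·1 + 0·2 + -1.2·-1 + -1.2·-1 + 4.2·-0.5 + 5.8·0.5 + 2.4·-0.5.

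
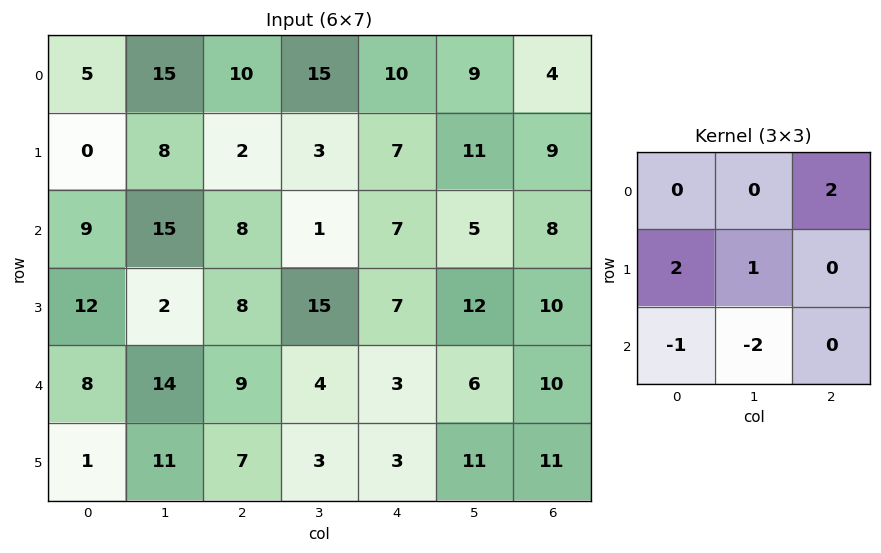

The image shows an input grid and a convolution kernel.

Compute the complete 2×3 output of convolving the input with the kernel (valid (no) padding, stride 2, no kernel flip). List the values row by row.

-11 17 16
6 28 27

Output[0,0]: The receptive field on the input at this output position is [5 15 10 / 0 8 2 / 9 15 8]. Elementwise product with the kernel and sum: 10·2 + 0·2 + 8·1 + 9·-1 + 15·-2.
Output[0,1]: The receptive field on the input at this output position is [10 15 10 / 2 3 7 / 8 1 7]. Elementwise product with the kernel and sum: 10·2 + 2·2 + 3·1 + 8·-1 + 1·-2.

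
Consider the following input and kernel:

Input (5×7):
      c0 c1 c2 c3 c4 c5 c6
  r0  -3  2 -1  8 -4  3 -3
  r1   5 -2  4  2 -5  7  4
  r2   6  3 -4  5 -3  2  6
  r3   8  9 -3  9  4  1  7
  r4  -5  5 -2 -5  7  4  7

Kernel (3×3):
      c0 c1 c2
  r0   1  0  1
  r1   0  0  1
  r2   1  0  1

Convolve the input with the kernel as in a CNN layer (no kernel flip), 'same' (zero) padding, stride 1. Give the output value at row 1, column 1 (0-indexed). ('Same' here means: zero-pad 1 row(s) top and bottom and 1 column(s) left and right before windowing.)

2

The receptive field on the zero-padded input at this output position is [-3 2 -1 / 5 -2 4 / 6 3 -4]. Elementwise product with the kernel and sum: -3·1 + -1·1 + 4·1 + 6·1 + -4·1.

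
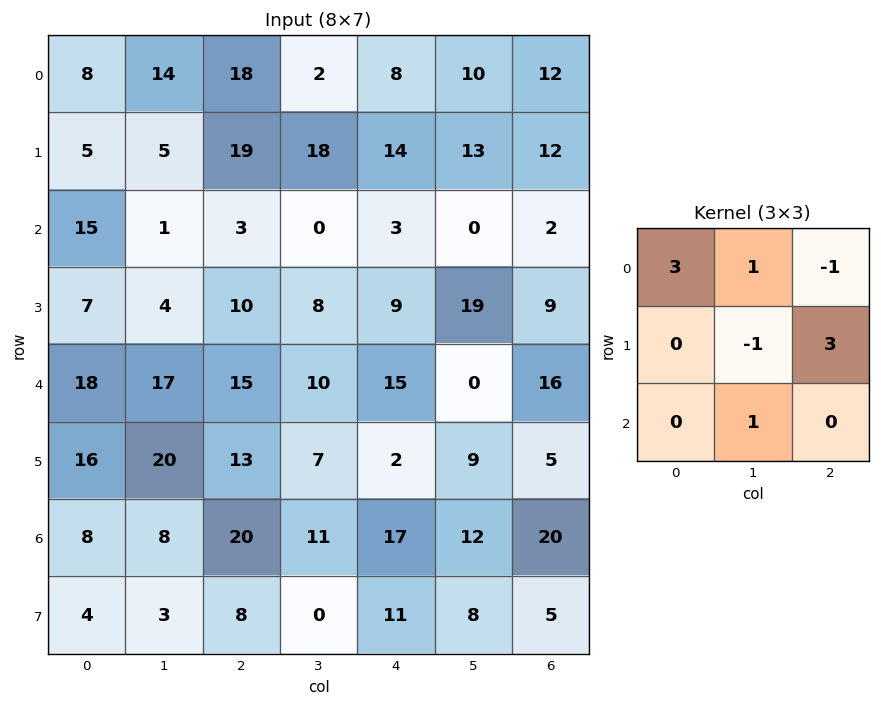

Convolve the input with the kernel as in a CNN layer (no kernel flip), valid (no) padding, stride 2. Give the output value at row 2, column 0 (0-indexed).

The receptive field on the input at this output position is [18 17 15 / 16 20 13 / 8 8 20]. Elementwise product with the kernel and sum: 18·3 + 17·1 + 15·-1 + 20·-1 + 13·3 + 8·1.

83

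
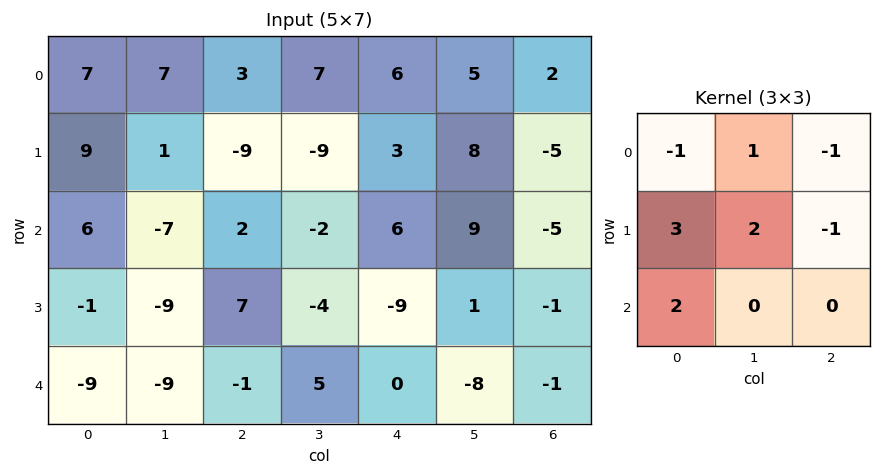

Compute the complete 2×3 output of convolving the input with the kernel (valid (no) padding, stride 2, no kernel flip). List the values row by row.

47 -46 39
-61 10 -16

Output[0,0]: The receptive field on the input at this output position is [7 7 3 / 9 1 -9 / 6 -7 2]. Elementwise product with the kernel and sum: 7·-1 + 7·1 + 3·-1 + 9·3 + 1·2 + -9·-1 + 6·2.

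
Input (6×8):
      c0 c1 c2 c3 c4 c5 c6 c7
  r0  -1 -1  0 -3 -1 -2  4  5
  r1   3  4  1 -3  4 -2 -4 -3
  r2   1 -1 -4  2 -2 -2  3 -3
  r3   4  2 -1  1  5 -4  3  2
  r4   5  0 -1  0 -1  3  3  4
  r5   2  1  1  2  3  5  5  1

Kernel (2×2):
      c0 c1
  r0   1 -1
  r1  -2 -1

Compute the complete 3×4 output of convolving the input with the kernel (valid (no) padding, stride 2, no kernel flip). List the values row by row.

-10 4 -5 10
-8 -5 -6 -2
0 -5 -15 -12

Output[0,0]: The receptive field on the input at this output position is [-1 -1 / 3 4]. Elementwise product with the kernel and sum: -1·1 + -1·-1 + 3·-2 + 4·-1.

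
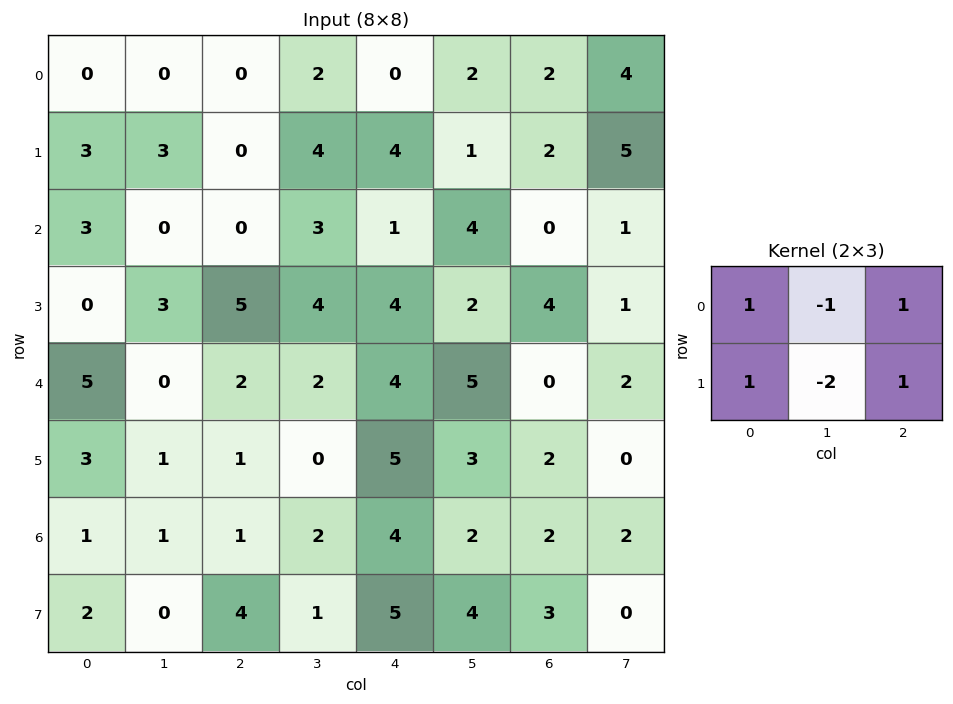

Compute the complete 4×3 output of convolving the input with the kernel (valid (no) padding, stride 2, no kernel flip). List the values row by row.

-3 -6 4
2 -1 1
9 10 0
7 10 4

Output[0,0]: The receptive field on the input at this output position is [0 0 0 / 3 3 0]. Elementwise product with the kernel and sum: 0·1 + 0·-1 + 0·1 + 3·1 + 3·-2 + 0·1.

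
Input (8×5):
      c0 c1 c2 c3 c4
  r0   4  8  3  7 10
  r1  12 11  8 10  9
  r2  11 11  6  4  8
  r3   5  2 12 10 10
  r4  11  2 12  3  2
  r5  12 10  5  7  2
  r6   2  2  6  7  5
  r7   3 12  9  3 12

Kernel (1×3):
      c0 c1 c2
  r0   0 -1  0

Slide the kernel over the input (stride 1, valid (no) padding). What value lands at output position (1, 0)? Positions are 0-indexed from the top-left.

The receptive field on the input at this output position is [12 11 8]. Elementwise product with the kernel and sum: 11·-1.

-11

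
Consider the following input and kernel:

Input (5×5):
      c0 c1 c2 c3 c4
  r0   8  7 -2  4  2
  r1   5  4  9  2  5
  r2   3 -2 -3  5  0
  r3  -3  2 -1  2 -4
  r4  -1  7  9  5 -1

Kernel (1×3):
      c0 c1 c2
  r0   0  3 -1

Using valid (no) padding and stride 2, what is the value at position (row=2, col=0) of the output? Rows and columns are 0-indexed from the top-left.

The receptive field on the input at this output position is [-1 7 9]. Elementwise product with the kernel and sum: 7·3 + 9·-1.

12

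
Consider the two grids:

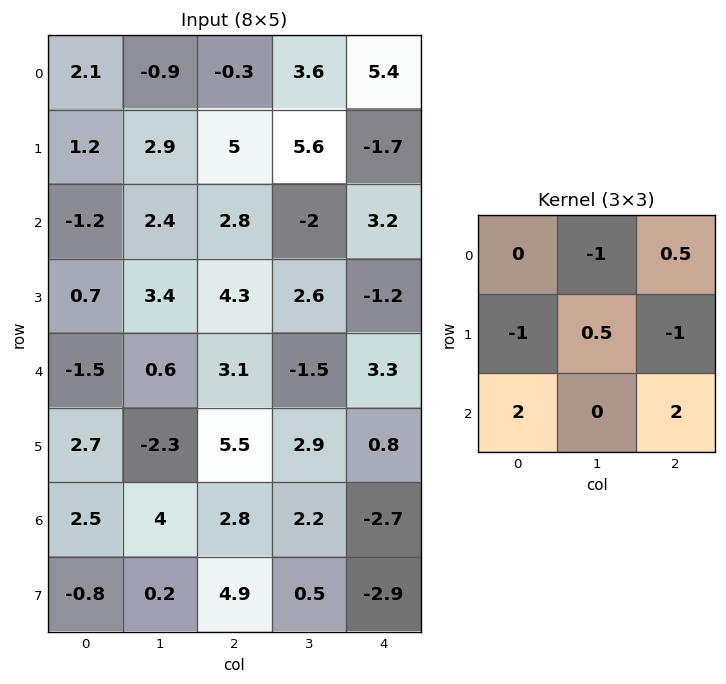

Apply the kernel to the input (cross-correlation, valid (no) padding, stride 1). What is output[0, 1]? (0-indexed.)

-3.1

The receptive field on the input at this output position is [-0.9 -0.3 3.6 / 2.9 5 5.6 / 2.4 2.8 -2]. Elementwise product with the kernel and sum: -0.3·-1 + 3.6·0.5 + 2.9·-1 + 5·0.5 + 5.6·-1 + 2.4·2 + -2·2.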